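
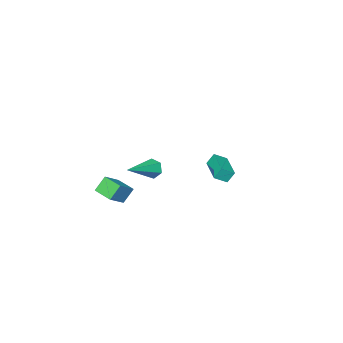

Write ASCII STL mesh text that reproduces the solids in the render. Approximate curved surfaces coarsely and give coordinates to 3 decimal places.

solid 
facet normal -0.911 -0.127 -0.393
outer loop
vertex 2.879 1.003 1.712
vertex 2.611 1.343 2.224
vertex 2.804 1.668 1.671
endloop
endfacet
facet normal 0.619 0.021 -0.785
outer loop
vertex 2.879 1.003 1.712
vertex 2.804 1.668 1.671
vertex 4.589 1.617 3.076
endloop
endfacet
facet normal -0.912 -0.125 -0.392
outer loop
vertex 2.804 1.668 1.671
vertex 2.611 1.343 2.224
vertex 2.537 2.007 2.184
endloop
endfacet
facet normal 0.334 0.857 -0.393
outer loop
vertex 2.804 1.668 1.671
vertex 2.537 2.007 2.184
vertex 4.589 1.617 3.076
endloop
endfacet
facet normal -0.912 -0.125 -0.392
outer loop
vertex 2.537 2.007 2.184
vertex 2.611 1.343 2.224
vertex 2.344 1.682 2.737
endloop
endfacet
facet normal -0.049 0.869 0.493
outer loop
vertex 2.537 2.007 2.184
vertex 2.344 1.682 2.737
vertex 4.589 1.617 3.076
endloop
endfacet
facet normal -0.912 -0.127 -0.391
outer loop
vertex 2.344 1.682 2.737
vertex 2.611 1.343 2.224
vertex 2.419 1.017 2.778
endloop
endfacet
facet normal -0.148 0.044 0.988
outer loop
vertex 2.344 1.682 2.737
vertex 2.419 1.017 2.778
vertex 4.589 1.617 3.076
endloop
endfacet
facet normal -0.912 -0.127 -0.391
outer loop
vertex 2.419 1.017 2.778
vertex 2.611 1.343 2.224
vertex 2.686 0.678 2.265
endloop
endfacet
facet normal 0.137 -0.792 0.595
outer loop
vertex 2.419 1.017 2.778
vertex 2.686 0.678 2.265
vertex 4.589 1.617 3.076
endloop
endfacet
facet normal -0.911 -0.127 -0.393
outer loop
vertex 2.686 0.678 2.265
vertex 2.611 1.343 2.224
vertex 2.879 1.003 1.712
endloop
endfacet
facet normal 0.520 -0.803 -0.291
outer loop
vertex 2.686 0.678 2.265
vertex 2.879 1.003 1.712
vertex 4.589 1.617 3.076
endloop
endfacet
facet normal -0.617 0.053 0.786
outer loop
vertex 3.644 -1.555 0.546
vertex 3.545 -0.33 0.385
vertex 2.563 -1.752 -0.289
endloop
endfacet
facet normal 0.080 -0.988 0.130
outer loop
vertex 3.235 -1.81 -1.145
vertex 3.644 -1.555 0.546
vertex 2.563 -1.752 -0.289
endloop
endfacet
facet normal -0.616 0.053 0.786
outer loop
vertex 2.563 -1.752 -0.289
vertex 3.545 -0.33 0.385
vertex 2.464 -0.527 -0.449
endloop
endfacet
facet normal -0.783 -0.142 -0.605
outer loop
vertex 2.464 -0.527 -0.449
vertex 3.235 -1.81 -1.145
vertex 2.563 -1.752 -0.289
endloop
endfacet
facet normal 0.783 0.143 0.605
outer loop
vertex 3.644 -1.555 0.546
vertex 4.217 -0.388 -0.471
vertex 3.545 -0.33 0.385
endloop
endfacet
facet normal 0.080 -0.988 0.130
outer loop
vertex 4.316 -1.613 -0.311
vertex 3.644 -1.555 0.546
vertex 3.235 -1.81 -1.145
endloop
endfacet
facet normal 0.784 0.142 0.605
outer loop
vertex 4.316 -1.613 -0.311
vertex 4.217 -0.388 -0.471
vertex 3.644 -1.555 0.546
endloop
endfacet
facet normal -0.080 0.988 -0.130
outer loop
vertex 3.545 -0.33 0.385
vertex 4.217 -0.388 -0.471
vertex 2.464 -0.527 -0.449
endloop
endfacet
facet normal -0.784 -0.143 -0.605
outer loop
vertex 3.136 -0.585 -1.306
vertex 3.235 -1.81 -1.145
vertex 2.464 -0.527 -0.449
endloop
endfacet
facet normal -0.080 0.988 -0.130
outer loop
vertex 2.464 -0.527 -0.449
vertex 4.217 -0.388 -0.471
vertex 3.136 -0.585 -1.306
endloop
endfacet
facet normal 0.616 -0.053 -0.786
outer loop
vertex 3.136 -0.585 -1.306
vertex 4.316 -1.613 -0.311
vertex 3.235 -1.81 -1.145
endloop
endfacet
facet normal 0.616 -0.053 -0.786
outer loop
vertex 4.217 -0.388 -0.471
vertex 4.316 -1.613 -0.311
vertex 3.136 -0.585 -1.306
endloop
endfacet
facet normal -0.445 0.256 0.858
outer loop
vertex -4.038 -1.235 -0.617
vertex -3.142 0.452 -0.655
vertex -4.732 -0.876 -1.084
endloop
endfacet
facet normal -0.470 -0.882 0.020
outer loop
vertex -4.358 -1.092 -1.805
vertex -4.038 -1.235 -0.617
vertex -4.732 -0.876 -1.084
endloop
endfacet
facet normal -0.446 0.257 0.858
outer loop
vertex -4.732 -0.876 -1.084
vertex -3.142 0.452 -0.655
vertex -3.836 0.81 -1.123
endloop
endfacet
facet normal -0.763 0.393 -0.513
outer loop
vertex -3.836 0.81 -1.123
vertex -4.358 -1.092 -1.805
vertex -4.732 -0.876 -1.084
endloop
endfacet
facet normal 0.763 -0.393 0.513
outer loop
vertex -4.038 -1.235 -0.617
vertex -2.768 0.236 -1.376
vertex -3.142 0.452 -0.655
endloop
endfacet
facet normal -0.469 -0.883 0.020
outer loop
vertex -3.664 -1.45 -1.337
vertex -4.038 -1.235 -0.617
vertex -4.358 -1.092 -1.805
endloop
endfacet
facet normal 0.763 -0.393 0.514
outer loop
vertex -3.664 -1.45 -1.337
vertex -2.768 0.236 -1.376
vertex -4.038 -1.235 -0.617
endloop
endfacet
facet normal 0.469 0.883 -0.021
outer loop
vertex -3.142 0.452 -0.655
vertex -2.768 0.236 -1.376
vertex -3.836 0.81 -1.123
endloop
endfacet
facet normal -0.763 0.393 -0.514
outer loop
vertex -3.462 0.595 -1.843
vertex -4.358 -1.092 -1.805
vertex -3.836 0.81 -1.123
endloop
endfacet
facet normal 0.470 0.883 -0.020
outer loop
vertex -3.836 0.81 -1.123
vertex -2.768 0.236 -1.376
vertex -3.462 0.595 -1.843
endloop
endfacet
facet normal 0.446 -0.256 -0.858
outer loop
vertex -3.462 0.595 -1.843
vertex -3.664 -1.45 -1.337
vertex -4.358 -1.092 -1.805
endloop
endfacet
facet normal 0.445 -0.256 -0.858
outer loop
vertex -2.768 0.236 -1.376
vertex -3.664 -1.45 -1.337
vertex -3.462 0.595 -1.843
endloop
endfacet

endsolid


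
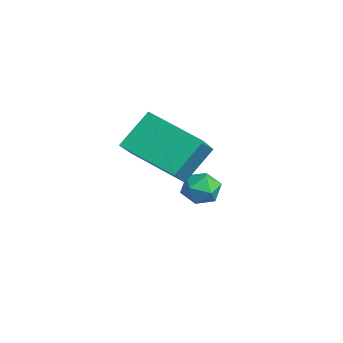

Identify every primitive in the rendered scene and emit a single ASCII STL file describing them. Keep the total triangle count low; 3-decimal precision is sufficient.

solid 
facet normal -0.753 -0.557 0.349
outer loop
vertex 2.402 -0.179 2.408
vertex 1.255 0.64 1.24
vertex 2.695 -1.207 1.399
endloop
endfacet
facet normal 0.626 -0.448 0.638
outer loop
vertex 4.165 -0.12 0.72
vertex 2.402 -0.179 2.408
vertex 2.695 -1.207 1.399
endloop
endfacet
facet normal -0.754 -0.557 0.348
outer loop
vertex 2.695 -1.207 1.399
vertex 1.255 0.64 1.24
vertex 1.549 -0.388 0.231
endloop
endfacet
facet normal 0.200 -0.699 -0.686
outer loop
vertex 1.549 -0.388 0.231
vertex 4.165 -0.12 0.72
vertex 2.695 -1.207 1.399
endloop
endfacet
facet normal -0.200 0.699 0.686
outer loop
vertex 2.402 -0.179 2.408
vertex 2.725 1.727 0.561
vertex 1.255 0.64 1.24
endloop
endfacet
facet normal 0.626 -0.448 0.638
outer loop
vertex 3.871 0.908 1.729
vertex 2.402 -0.179 2.408
vertex 4.165 -0.12 0.72
endloop
endfacet
facet normal -0.200 0.699 0.686
outer loop
vertex 3.871 0.908 1.729
vertex 2.725 1.727 0.561
vertex 2.402 -0.179 2.408
endloop
endfacet
facet normal -0.626 0.448 -0.639
outer loop
vertex 1.255 0.64 1.24
vertex 2.725 1.727 0.561
vertex 1.549 -0.388 0.231
endloop
endfacet
facet normal 0.200 -0.699 -0.687
outer loop
vertex 3.018 0.699 -0.448
vertex 4.165 -0.12 0.72
vertex 1.549 -0.388 0.231
endloop
endfacet
facet normal -0.626 0.448 -0.638
outer loop
vertex 1.549 -0.388 0.231
vertex 2.725 1.727 0.561
vertex 3.018 0.699 -0.448
endloop
endfacet
facet normal 0.753 0.558 -0.349
outer loop
vertex 3.018 0.699 -0.448
vertex 3.871 0.908 1.729
vertex 4.165 -0.12 0.72
endloop
endfacet
facet normal 0.754 0.557 -0.349
outer loop
vertex 2.725 1.727 0.561
vertex 3.871 0.908 1.729
vertex 3.018 0.699 -0.448
endloop
endfacet
facet normal 0.185 0.911 -0.369
outer loop
vertex 1.892 2.186 -2.308
vertex 1.248 2.372 -2.171
vertex 1.737 2.463 -1.702
endloop
endfacet
facet normal 0.776 0.625 -0.087
outer loop
vertex 1.892 2.186 -2.308
vertex 1.737 2.463 -1.702
vertex 2.163 1.929 -1.736
endloop
endfacet
facet normal 0.905 0.009 -0.425
outer loop
vertex 1.892 2.186 -2.308
vertex 2.163 1.929 -1.736
vertex 1.938 1.51 -2.225
endloop
endfacet
facet normal 0.395 -0.085 -0.915
outer loop
vertex 1.892 2.186 -2.308
vertex 1.938 1.51 -2.225
vertex 1.372 1.783 -2.495
endloop
endfacet
facet normal -0.050 0.473 -0.880
outer loop
vertex 1.892 2.186 -2.308
vertex 1.372 1.783 -2.495
vertex 1.248 2.372 -2.171
endloop
endfacet
facet normal 0.645 0.477 0.597
outer loop
vertex 2.163 1.929 -1.736
vertex 1.737 2.463 -1.702
vertex 1.688 1.957 -1.245
endloop
endfacet
facet normal -0.312 0.939 0.143
outer loop
vertex 1.737 2.463 -1.702
vertex 1.248 2.372 -2.171
vertex 1.122 2.23 -1.515
endloop
endfacet
facet normal -0.693 0.230 -0.683
outer loop
vertex 1.248 2.372 -2.171
vertex 1.372 1.783 -2.495
vertex 0.897 1.811 -2.004
endloop
endfacet
facet normal 0.029 -0.672 -0.740
outer loop
vertex 1.372 1.783 -2.495
vertex 1.938 1.51 -2.225
vertex 1.323 1.277 -2.038
endloop
endfacet
facet normal 0.853 -0.519 0.052
outer loop
vertex 1.938 1.51 -2.225
vertex 2.163 1.929 -1.736
vertex 1.812 1.368 -1.569
endloop
endfacet
facet normal -0.395 0.085 0.915
outer loop
vertex 1.168 1.554 -1.432
vertex 1.688 1.957 -1.245
vertex 1.122 2.23 -1.515
endloop
endfacet
facet normal -0.905 -0.009 0.425
outer loop
vertex 1.168 1.554 -1.432
vertex 1.122 2.23 -1.515
vertex 0.897 1.811 -2.004
endloop
endfacet
facet normal -0.776 -0.625 0.087
outer loop
vertex 1.168 1.554 -1.432
vertex 0.897 1.811 -2.004
vertex 1.323 1.277 -2.038
endloop
endfacet
facet normal -0.185 -0.911 0.369
outer loop
vertex 1.168 1.554 -1.432
vertex 1.323 1.277 -2.038
vertex 1.812 1.368 -1.569
endloop
endfacet
facet normal 0.050 -0.473 0.880
outer loop
vertex 1.168 1.554 -1.432
vertex 1.812 1.368 -1.569
vertex 1.688 1.957 -1.245
endloop
endfacet
facet normal -0.029 0.672 0.740
outer loop
vertex 1.122 2.23 -1.515
vertex 1.688 1.957 -1.245
vertex 1.737 2.463 -1.702
endloop
endfacet
facet normal -0.853 0.519 -0.052
outer loop
vertex 0.897 1.811 -2.004
vertex 1.122 2.23 -1.515
vertex 1.248 2.372 -2.171
endloop
endfacet
facet normal -0.645 -0.477 -0.597
outer loop
vertex 1.323 1.277 -2.038
vertex 0.897 1.811 -2.004
vertex 1.372 1.783 -2.495
endloop
endfacet
facet normal 0.312 -0.939 -0.143
outer loop
vertex 1.812 1.368 -1.569
vertex 1.323 1.277 -2.038
vertex 1.938 1.51 -2.225
endloop
endfacet
facet normal 0.693 -0.230 0.683
outer loop
vertex 1.688 1.957 -1.245
vertex 1.812 1.368 -1.569
vertex 2.163 1.929 -1.736
endloop
endfacet

endsolid


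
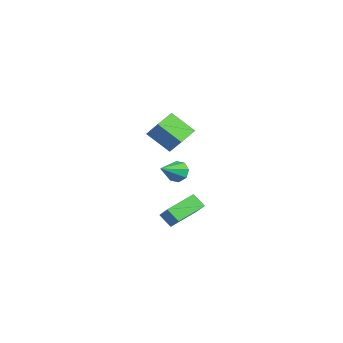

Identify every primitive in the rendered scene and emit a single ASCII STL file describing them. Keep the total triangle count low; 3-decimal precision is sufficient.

solid 
facet normal -0.631 -0.202 -0.749
outer loop
vertex -3.549 -3.309 -0.414
vertex -4.324 -2.17 -0.068
vertex -2.517 -2.257 -1.566
endloop
endfacet
facet normal 0.546 -0.802 -0.243
outer loop
vertex -1.496 -1.93 -0.352
vertex -3.549 -3.309 -0.414
vertex -2.517 -2.257 -1.566
endloop
endfacet
facet normal -0.631 -0.202 -0.749
outer loop
vertex -2.517 -2.257 -1.566
vertex -4.324 -2.17 -0.068
vertex -3.292 -1.119 -1.22
endloop
endfacet
facet normal 0.552 0.563 -0.616
outer loop
vertex -3.292 -1.119 -1.22
vertex -1.496 -1.93 -0.352
vertex -2.517 -2.257 -1.566
endloop
endfacet
facet normal -0.552 -0.563 0.616
outer loop
vertex -3.549 -3.309 -0.414
vertex -3.303 -1.843 1.146
vertex -4.324 -2.17 -0.068
endloop
endfacet
facet normal 0.546 -0.802 -0.243
outer loop
vertex -2.528 -2.981 0.8
vertex -3.549 -3.309 -0.414
vertex -1.496 -1.93 -0.352
endloop
endfacet
facet normal -0.551 -0.563 0.616
outer loop
vertex -2.528 -2.981 0.8
vertex -3.303 -1.843 1.146
vertex -3.549 -3.309 -0.414
endloop
endfacet
facet normal -0.546 0.802 0.243
outer loop
vertex -4.324 -2.17 -0.068
vertex -3.303 -1.843 1.146
vertex -3.292 -1.119 -1.22
endloop
endfacet
facet normal 0.552 0.562 -0.616
outer loop
vertex -2.271 -0.791 -0.006
vertex -1.496 -1.93 -0.352
vertex -3.292 -1.119 -1.22
endloop
endfacet
facet normal -0.546 0.802 0.243
outer loop
vertex -3.292 -1.119 -1.22
vertex -3.303 -1.843 1.146
vertex -2.271 -0.791 -0.006
endloop
endfacet
facet normal 0.631 0.202 0.749
outer loop
vertex -2.271 -0.791 -0.006
vertex -2.528 -2.981 0.8
vertex -1.496 -1.93 -0.352
endloop
endfacet
facet normal 0.631 0.202 0.749
outer loop
vertex -3.303 -1.843 1.146
vertex -2.528 -2.981 0.8
vertex -2.271 -0.791 -0.006
endloop
endfacet
facet normal -0.430 0.747 -0.507
outer loop
vertex 1.21 -2.68 -1.743
vertex 0.524 -2.946 -1.553
vertex 1.014 -2.454 -1.244
endloop
endfacet
facet normal 0.938 0.222 0.268
outer loop
vertex 1.21 -2.68 -1.743
vertex 1.014 -2.454 -1.244
vertex 1.276 -4.254 -0.667
endloop
endfacet
facet normal -0.431 0.747 -0.506
outer loop
vertex 1.014 -2.454 -1.244
vertex 0.524 -2.946 -1.553
vertex 0.531 -2.517 -0.925
endloop
endfacet
facet normal 0.490 0.330 0.807
outer loop
vertex 1.014 -2.454 -1.244
vertex 0.531 -2.517 -0.925
vertex 1.276 -4.254 -0.667
endloop
endfacet
facet normal -0.430 0.748 -0.506
outer loop
vertex 0.531 -2.517 -0.925
vertex 0.524 -2.946 -1.553
vertex 0.044 -2.831 -0.975
endloop
endfacet
facet normal -0.153 0.081 0.985
outer loop
vertex 0.531 -2.517 -0.925
vertex 0.044 -2.831 -0.975
vertex 1.276 -4.254 -0.667
endloop
endfacet
facet normal -0.431 0.747 -0.506
outer loop
vertex 0.044 -2.831 -0.975
vertex 0.524 -2.946 -1.553
vertex -0.162 -3.212 -1.362
endloop
endfacet
facet normal -0.610 -0.378 0.697
outer loop
vertex 0.044 -2.831 -0.975
vertex -0.162 -3.212 -1.362
vertex 1.276 -4.254 -0.667
endloop
endfacet
facet normal -0.431 0.748 -0.505
outer loop
vertex -0.162 -3.212 -1.362
vertex 0.524 -2.946 -1.553
vertex 0.033 -3.437 -1.862
endloop
endfacet
facet normal -0.617 -0.779 0.110
outer loop
vertex -0.162 -3.212 -1.362
vertex 0.033 -3.437 -1.862
vertex 1.276 -4.254 -0.667
endloop
endfacet
facet normal -0.429 0.748 -0.506
outer loop
vertex 0.033 -3.437 -1.862
vertex 0.524 -2.946 -1.553
vertex 0.516 -3.375 -2.18
endloop
endfacet
facet normal -0.169 -0.887 -0.430
outer loop
vertex 0.033 -3.437 -1.862
vertex 0.516 -3.375 -2.18
vertex 1.276 -4.254 -0.667
endloop
endfacet
facet normal -0.431 0.747 -0.506
outer loop
vertex 0.516 -3.375 -2.18
vertex 0.524 -2.946 -1.553
vertex 1.003 -3.061 -2.131
endloop
endfacet
facet normal 0.473 -0.638 -0.608
outer loop
vertex 0.516 -3.375 -2.18
vertex 1.003 -3.061 -2.131
vertex 1.276 -4.254 -0.667
endloop
endfacet
facet normal -0.430 0.748 -0.505
outer loop
vertex 1.003 -3.061 -2.131
vertex 0.524 -2.946 -1.553
vertex 1.21 -2.68 -1.743
endloop
endfacet
facet normal 0.930 -0.180 -0.320
outer loop
vertex 1.003 -3.061 -2.131
vertex 1.21 -2.68 -1.743
vertex 1.276 -4.254 -0.667
endloop
endfacet
facet normal -0.701 -0.092 -0.707
outer loop
vertex 3.556 -5.157 -2.97
vertex 2.861 -3.371 -2.512
vertex 4.175 -4.744 -3.638
endloop
endfacet
facet normal 0.353 -0.906 -0.233
outer loop
vertex 5.059 -4.629 -2.748
vertex 3.556 -5.157 -2.97
vertex 4.175 -4.744 -3.638
endloop
endfacet
facet normal -0.702 -0.092 -0.707
outer loop
vertex 4.175 -4.744 -3.638
vertex 2.861 -3.371 -2.512
vertex 3.48 -2.959 -3.18
endloop
endfacet
facet normal 0.619 0.413 -0.668
outer loop
vertex 3.48 -2.959 -3.18
vertex 5.059 -4.629 -2.748
vertex 4.175 -4.744 -3.638
endloop
endfacet
facet normal -0.619 -0.412 0.668
outer loop
vertex 3.556 -5.157 -2.97
vertex 3.745 -3.256 -1.622
vertex 2.861 -3.371 -2.512
endloop
endfacet
facet normal 0.353 -0.906 -0.232
outer loop
vertex 4.44 -5.041 -2.08
vertex 3.556 -5.157 -2.97
vertex 5.059 -4.629 -2.748
endloop
endfacet
facet normal -0.619 -0.412 0.668
outer loop
vertex 4.44 -5.041 -2.08
vertex 3.745 -3.256 -1.622
vertex 3.556 -5.157 -2.97
endloop
endfacet
facet normal -0.352 0.907 0.233
outer loop
vertex 2.861 -3.371 -2.512
vertex 3.745 -3.256 -1.622
vertex 3.48 -2.959 -3.18
endloop
endfacet
facet normal 0.619 0.412 -0.669
outer loop
vertex 4.364 -2.843 -2.29
vertex 5.059 -4.629 -2.748
vertex 3.48 -2.959 -3.18
endloop
endfacet
facet normal -0.353 0.906 0.233
outer loop
vertex 3.48 -2.959 -3.18
vertex 3.745 -3.256 -1.622
vertex 4.364 -2.843 -2.29
endloop
endfacet
facet normal 0.702 0.092 0.707
outer loop
vertex 4.364 -2.843 -2.29
vertex 4.44 -5.041 -2.08
vertex 5.059 -4.629 -2.748
endloop
endfacet
facet normal 0.701 0.092 0.707
outer loop
vertex 3.745 -3.256 -1.622
vertex 4.44 -5.041 -2.08
vertex 4.364 -2.843 -2.29
endloop
endfacet

endsolid


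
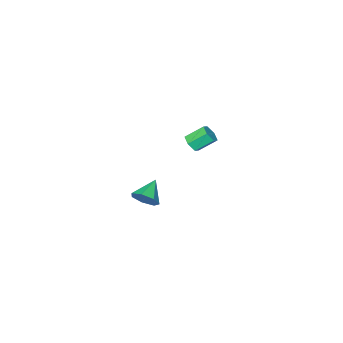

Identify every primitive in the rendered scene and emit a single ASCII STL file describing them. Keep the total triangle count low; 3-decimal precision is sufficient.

solid 
facet normal 0.647 -0.465 -0.605
outer loop
vertex -1.68 -1.922 -3.19
vertex -1.884 -1.655 -3.613
vertex -1.472 -1.445 -3.334
endloop
endfacet
facet normal 0.658 -0.061 0.750
outer loop
vertex -1.68 -1.922 -3.19
vertex -1.472 -1.445 -3.334
vertex -2.392 -1.412 -2.524
endloop
endfacet
facet normal 0.658 -0.061 0.750
outer loop
vertex -2.392 -1.412 -2.524
vertex -1.472 -1.445 -3.334
vertex -2.184 -0.935 -2.668
endloop
endfacet
facet normal -0.647 0.465 0.605
outer loop
vertex -2.392 -1.412 -2.524
vertex -2.184 -0.935 -2.668
vertex -2.596 -1.145 -2.947
endloop
endfacet
facet normal 0.647 -0.464 -0.606
outer loop
vertex -1.472 -1.445 -3.334
vertex -1.884 -1.655 -3.613
vertex -1.676 -1.178 -3.756
endloop
endfacet
facet normal 0.662 0.735 0.145
outer loop
vertex -1.472 -1.445 -3.334
vertex -1.676 -1.178 -3.756
vertex -2.184 -0.935 -2.668
endloop
endfacet
facet normal 0.662 0.735 0.145
outer loop
vertex -2.184 -0.935 -2.668
vertex -1.676 -1.178 -3.756
vertex -2.388 -0.668 -3.091
endloop
endfacet
facet normal -0.647 0.465 0.605
outer loop
vertex -2.184 -0.935 -2.668
vertex -2.388 -0.668 -3.091
vertex -2.596 -1.145 -2.947
endloop
endfacet
facet normal 0.647 -0.464 -0.605
outer loop
vertex -1.676 -1.178 -3.756
vertex -1.884 -1.655 -3.613
vertex -2.088 -1.388 -4.036
endloop
endfacet
facet normal 0.005 0.796 -0.605
outer loop
vertex -1.676 -1.178 -3.756
vertex -2.088 -1.388 -4.036
vertex -2.388 -0.668 -3.091
endloop
endfacet
facet normal 0.004 0.796 -0.605
outer loop
vertex -2.388 -0.668 -3.091
vertex -2.088 -1.388 -4.036
vertex -2.8 -0.878 -3.37
endloop
endfacet
facet normal -0.647 0.465 0.605
outer loop
vertex -2.388 -0.668 -3.091
vertex -2.8 -0.878 -3.37
vertex -2.596 -1.145 -2.947
endloop
endfacet
facet normal 0.647 -0.465 -0.605
outer loop
vertex -2.088 -1.388 -4.036
vertex -1.884 -1.655 -3.613
vertex -2.296 -1.865 -3.892
endloop
endfacet
facet normal -0.658 0.061 -0.750
outer loop
vertex -2.088 -1.388 -4.036
vertex -2.296 -1.865 -3.892
vertex -2.8 -0.878 -3.37
endloop
endfacet
facet normal -0.658 0.061 -0.750
outer loop
vertex -2.8 -0.878 -3.37
vertex -2.296 -1.865 -3.892
vertex -3.008 -1.355 -3.226
endloop
endfacet
facet normal -0.647 0.465 0.605
outer loop
vertex -2.8 -0.878 -3.37
vertex -3.008 -1.355 -3.226
vertex -2.596 -1.145 -2.947
endloop
endfacet
facet normal 0.647 -0.465 -0.605
outer loop
vertex -2.296 -1.865 -3.892
vertex -1.884 -1.655 -3.613
vertex -2.092 -2.132 -3.469
endloop
endfacet
facet normal -0.662 -0.735 -0.145
outer loop
vertex -2.296 -1.865 -3.892
vertex -2.092 -2.132 -3.469
vertex -3.008 -1.355 -3.226
endloop
endfacet
facet normal -0.662 -0.735 -0.145
outer loop
vertex -3.008 -1.355 -3.226
vertex -2.092 -2.132 -3.469
vertex -2.804 -1.622 -2.804
endloop
endfacet
facet normal -0.647 0.464 0.606
outer loop
vertex -3.008 -1.355 -3.226
vertex -2.804 -1.622 -2.804
vertex -2.596 -1.145 -2.947
endloop
endfacet
facet normal 0.647 -0.465 -0.605
outer loop
vertex -2.092 -2.132 -3.469
vertex -1.884 -1.655 -3.613
vertex -1.68 -1.922 -3.19
endloop
endfacet
facet normal -0.004 -0.796 0.606
outer loop
vertex -2.092 -2.132 -3.469
vertex -1.68 -1.922 -3.19
vertex -2.804 -1.622 -2.804
endloop
endfacet
facet normal -0.005 -0.796 0.605
outer loop
vertex -2.804 -1.622 -2.804
vertex -1.68 -1.922 -3.19
vertex -2.392 -1.412 -2.524
endloop
endfacet
facet normal -0.647 0.464 0.605
outer loop
vertex -2.804 -1.622 -2.804
vertex -2.392 -1.412 -2.524
vertex -2.596 -1.145 -2.947
endloop
endfacet
facet normal 0.787 0.333 -0.519
outer loop
vertex 4.507 1.868 -1.96
vertex 4.094 2.256 -2.337
vertex 4.411 2.413 -1.756
endloop
endfacet
facet normal 0.166 -0.320 0.933
outer loop
vertex 4.507 1.868 -1.96
vertex 4.411 2.413 -1.756
vertex 3.166 1.864 -1.723
endloop
endfacet
facet normal 0.787 0.332 -0.519
outer loop
vertex 4.411 2.413 -1.756
vertex 4.094 2.256 -2.337
vertex 4.077 2.84 -1.989
endloop
endfacet
facet normal -0.145 0.384 0.912
outer loop
vertex 4.411 2.413 -1.756
vertex 4.077 2.84 -1.989
vertex 3.166 1.864 -1.723
endloop
endfacet
facet normal 0.787 0.332 -0.519
outer loop
vertex 4.077 2.84 -1.989
vertex 4.094 2.256 -2.337
vertex 3.756 2.827 -2.484
endloop
endfacet
facet normal -0.620 0.684 0.384
outer loop
vertex 4.077 2.84 -1.989
vertex 3.756 2.827 -2.484
vertex 3.166 1.864 -1.723
endloop
endfacet
facet normal 0.787 0.333 -0.519
outer loop
vertex 3.756 2.827 -2.484
vertex 4.094 2.256 -2.337
vertex 3.69 2.384 -2.868
endloop
endfacet
facet normal -0.901 0.353 -0.252
outer loop
vertex 3.756 2.827 -2.484
vertex 3.69 2.384 -2.868
vertex 3.166 1.864 -1.723
endloop
endfacet
facet normal 0.788 0.332 -0.519
outer loop
vertex 3.69 2.384 -2.868
vertex 4.094 2.256 -2.337
vertex 3.928 1.844 -2.852
endloop
endfacet
facet normal -0.777 -0.358 -0.518
outer loop
vertex 3.69 2.384 -2.868
vertex 3.928 1.844 -2.852
vertex 3.166 1.864 -1.723
endloop
endfacet
facet normal 0.787 0.333 -0.520
outer loop
vertex 3.928 1.844 -2.852
vertex 4.094 2.256 -2.337
vertex 4.292 1.615 -2.448
endloop
endfacet
facet normal -0.340 -0.916 -0.213
outer loop
vertex 3.928 1.844 -2.852
vertex 4.292 1.615 -2.448
vertex 3.166 1.864 -1.723
endloop
endfacet
facet normal 0.787 0.333 -0.519
outer loop
vertex 4.292 1.615 -2.448
vertex 4.094 2.256 -2.337
vertex 4.507 1.868 -1.96
endloop
endfacet
facet normal 0.079 -0.899 0.431
outer loop
vertex 4.292 1.615 -2.448
vertex 4.507 1.868 -1.96
vertex 3.166 1.864 -1.723
endloop
endfacet

endsolid


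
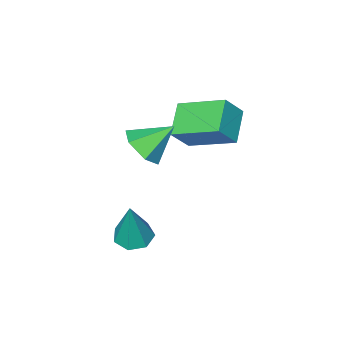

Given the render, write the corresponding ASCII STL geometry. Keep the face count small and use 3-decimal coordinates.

solid 
facet normal -0.666 -0.567 0.484
outer loop
vertex -0.796 -0.688 0.479
vertex -1.666 1.076 1.349
vertex -1.586 -0.595 -0.498
endloop
endfacet
facet normal 0.404 -0.820 -0.405
outer loop
vertex -0.554 0.284 -1.249
vertex -0.796 -0.688 0.479
vertex -1.586 -0.595 -0.498
endloop
endfacet
facet normal -0.666 -0.568 0.485
outer loop
vertex -1.586 -0.595 -0.498
vertex -1.666 1.076 1.349
vertex -2.456 1.168 0.372
endloop
endfacet
facet normal -0.627 0.073 -0.776
outer loop
vertex -2.456 1.168 0.372
vertex -0.554 0.284 -1.249
vertex -1.586 -0.595 -0.498
endloop
endfacet
facet normal 0.627 -0.073 0.776
outer loop
vertex -0.796 -0.688 0.479
vertex -0.634 1.955 0.598
vertex -1.666 1.076 1.349
endloop
endfacet
facet normal 0.405 -0.820 -0.405
outer loop
vertex 0.236 0.192 -0.272
vertex -0.796 -0.688 0.479
vertex -0.554 0.284 -1.249
endloop
endfacet
facet normal 0.627 -0.073 0.776
outer loop
vertex 0.236 0.192 -0.272
vertex -0.634 1.955 0.598
vertex -0.796 -0.688 0.479
endloop
endfacet
facet normal -0.404 0.820 0.404
outer loop
vertex -1.666 1.076 1.349
vertex -0.634 1.955 0.598
vertex -2.456 1.168 0.372
endloop
endfacet
facet normal -0.627 0.073 -0.776
outer loop
vertex -1.424 2.048 -0.379
vertex -0.554 0.284 -1.249
vertex -2.456 1.168 0.372
endloop
endfacet
facet normal -0.404 0.820 0.405
outer loop
vertex -2.456 1.168 0.372
vertex -0.634 1.955 0.598
vertex -1.424 2.048 -0.379
endloop
endfacet
facet normal 0.666 0.567 -0.485
outer loop
vertex -1.424 2.048 -0.379
vertex 0.236 0.192 -0.272
vertex -0.554 0.284 -1.249
endloop
endfacet
facet normal 0.666 0.568 -0.484
outer loop
vertex -0.634 1.955 0.598
vertex 0.236 0.192 -0.272
vertex -1.424 2.048 -0.379
endloop
endfacet
facet normal 0.697 -0.332 -0.636
outer loop
vertex 2.557 1.698 0.444
vertex 2.08 0.882 0.347
vertex 1.897 1.612 -0.234
endloop
endfacet
facet normal -0.168 0.985 0.038
outer loop
vertex 2.557 1.698 0.444
vertex 1.897 1.612 -0.234
vertex 1.0 1.398 1.333
endloop
endfacet
facet normal 0.696 -0.332 -0.637
outer loop
vertex 1.897 1.612 -0.234
vertex 2.08 0.882 0.347
vertex 1.419 0.796 -0.331
endloop
endfacet
facet normal -0.779 0.501 -0.377
outer loop
vertex 1.897 1.612 -0.234
vertex 1.419 0.796 -0.331
vertex 1.0 1.398 1.333
endloop
endfacet
facet normal 0.696 -0.332 -0.636
outer loop
vertex 1.419 0.796 -0.331
vertex 2.08 0.882 0.347
vertex 1.602 0.067 0.25
endloop
endfacet
facet normal -0.937 -0.329 -0.117
outer loop
vertex 1.419 0.796 -0.331
vertex 1.602 0.067 0.25
vertex 1.0 1.398 1.333
endloop
endfacet
facet normal 0.696 -0.333 -0.636
outer loop
vertex 1.602 0.067 0.25
vertex 2.08 0.882 0.347
vertex 2.262 0.153 0.928
endloop
endfacet
facet normal -0.485 -0.673 0.558
outer loop
vertex 1.602 0.067 0.25
vertex 2.262 0.153 0.928
vertex 1.0 1.398 1.333
endloop
endfacet
facet normal 0.697 -0.333 -0.636
outer loop
vertex 2.262 0.153 0.928
vertex 2.08 0.882 0.347
vertex 2.74 0.969 1.025
endloop
endfacet
facet normal 0.126 -0.189 0.974
outer loop
vertex 2.262 0.153 0.928
vertex 2.74 0.969 1.025
vertex 1.0 1.398 1.333
endloop
endfacet
facet normal 0.697 -0.332 -0.636
outer loop
vertex 2.74 0.969 1.025
vertex 2.08 0.882 0.347
vertex 2.557 1.698 0.444
endloop
endfacet
facet normal 0.284 0.640 0.714
outer loop
vertex 2.74 0.969 1.025
vertex 2.557 1.698 0.444
vertex 1.0 1.398 1.333
endloop
endfacet
facet normal -0.203 -0.175 -0.963
outer loop
vertex 3.015 1.202 -4.904
vertex 2.399 0.739 -4.69
vertex 2.404 1.526 -4.834
endloop
endfacet
facet normal 0.473 0.878 0.066
outer loop
vertex 3.015 1.202 -4.904
vertex 2.404 1.526 -4.834
vertex 2.841 1.121 -2.59
endloop
endfacet
facet normal -0.203 -0.175 -0.963
outer loop
vertex 2.404 1.526 -4.834
vertex 2.399 0.739 -4.69
vertex 1.79 1.257 -4.656
endloop
endfacet
facet normal -0.334 0.914 0.230
outer loop
vertex 2.404 1.526 -4.834
vertex 1.79 1.257 -4.656
vertex 2.841 1.121 -2.59
endloop
endfacet
facet normal -0.203 -0.176 -0.963
outer loop
vertex 1.79 1.257 -4.656
vertex 2.399 0.739 -4.69
vertex 1.634 0.598 -4.503
endloop
endfacet
facet normal -0.841 0.303 0.448
outer loop
vertex 1.79 1.257 -4.656
vertex 1.634 0.598 -4.503
vertex 2.841 1.121 -2.59
endloop
endfacet
facet normal -0.203 -0.175 -0.963
outer loop
vertex 1.634 0.598 -4.503
vertex 2.399 0.739 -4.69
vertex 2.054 0.045 -4.491
endloop
endfacet
facet normal -0.667 -0.495 0.556
outer loop
vertex 1.634 0.598 -4.503
vertex 2.054 0.045 -4.491
vertex 2.841 1.121 -2.59
endloop
endfacet
facet normal -0.204 -0.175 -0.963
outer loop
vertex 2.054 0.045 -4.491
vertex 2.399 0.739 -4.69
vertex 2.733 0.015 -4.629
endloop
endfacet
facet normal 0.057 -0.879 0.474
outer loop
vertex 2.054 0.045 -4.491
vertex 2.733 0.015 -4.629
vertex 2.841 1.121 -2.59
endloop
endfacet
facet normal -0.204 -0.175 -0.963
outer loop
vertex 2.733 0.015 -4.629
vertex 2.399 0.739 -4.69
vertex 3.161 0.53 -4.813
endloop
endfacet
facet normal 0.786 -0.560 0.262
outer loop
vertex 2.733 0.015 -4.629
vertex 3.161 0.53 -4.813
vertex 2.841 1.121 -2.59
endloop
endfacet
facet normal -0.203 -0.175 -0.963
outer loop
vertex 3.161 0.53 -4.813
vertex 2.399 0.739 -4.69
vertex 3.015 1.202 -4.904
endloop
endfacet
facet normal 0.972 0.222 0.081
outer loop
vertex 3.161 0.53 -4.813
vertex 3.015 1.202 -4.904
vertex 2.841 1.121 -2.59
endloop
endfacet

endsolid


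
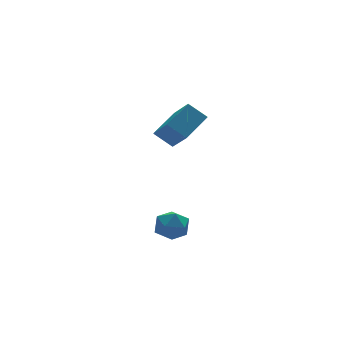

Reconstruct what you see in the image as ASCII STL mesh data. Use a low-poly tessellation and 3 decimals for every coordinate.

solid 
facet normal -0.953 -0.022 0.301
outer loop
vertex -3.055 -2.354 -3.912
vertex -2.868 -2.868 -3.358
vertex -2.838 -2.105 -3.207
endloop
endfacet
facet normal -0.788 0.616 0.025
outer loop
vertex -3.055 -2.354 -3.912
vertex -2.838 -2.105 -3.207
vertex -2.576 -1.744 -3.846
endloop
endfacet
facet normal -0.565 0.514 -0.645
outer loop
vertex -3.055 -2.354 -3.912
vertex -2.576 -1.744 -3.846
vertex -2.446 -2.284 -4.39
endloop
endfacet
facet normal -0.593 -0.186 -0.783
outer loop
vertex -3.055 -2.354 -3.912
vertex -2.446 -2.284 -4.39
vertex -2.626 -2.979 -4.089
endloop
endfacet
facet normal -0.833 -0.516 -0.198
outer loop
vertex -3.055 -2.354 -3.912
vertex -2.626 -2.979 -4.089
vertex -2.868 -2.868 -3.358
endloop
endfacet
facet normal -0.242 0.884 0.400
outer loop
vertex -2.576 -1.744 -3.846
vertex -2.838 -2.105 -3.207
vertex -2.094 -1.881 -3.251
endloop
endfacet
facet normal -0.510 -0.148 0.848
outer loop
vertex -2.838 -2.105 -3.207
vertex -2.868 -2.868 -3.358
vertex -2.274 -2.576 -2.95
endloop
endfacet
facet normal -0.317 -0.948 0.039
outer loop
vertex -2.868 -2.868 -3.358
vertex -2.626 -2.979 -4.089
vertex -2.144 -3.116 -3.494
endloop
endfacet
facet normal 0.070 -0.412 -0.909
outer loop
vertex -2.626 -2.979 -4.089
vertex -2.446 -2.284 -4.39
vertex -1.882 -2.755 -4.133
endloop
endfacet
facet normal 0.117 0.719 -0.685
outer loop
vertex -2.446 -2.284 -4.39
vertex -2.576 -1.744 -3.846
vertex -1.852 -1.992 -3.982
endloop
endfacet
facet normal 0.593 0.186 0.783
outer loop
vertex -1.665 -2.506 -3.428
vertex -2.094 -1.881 -3.251
vertex -2.274 -2.576 -2.95
endloop
endfacet
facet normal 0.565 -0.514 0.645
outer loop
vertex -1.665 -2.506 -3.428
vertex -2.274 -2.576 -2.95
vertex -2.144 -3.116 -3.494
endloop
endfacet
facet normal 0.788 -0.616 -0.025
outer loop
vertex -1.665 -2.506 -3.428
vertex -2.144 -3.116 -3.494
vertex -1.882 -2.755 -4.133
endloop
endfacet
facet normal 0.953 0.022 -0.301
outer loop
vertex -1.665 -2.506 -3.428
vertex -1.882 -2.755 -4.133
vertex -1.852 -1.992 -3.982
endloop
endfacet
facet normal 0.833 0.516 0.198
outer loop
vertex -1.665 -2.506 -3.428
vertex -1.852 -1.992 -3.982
vertex -2.094 -1.881 -3.251
endloop
endfacet
facet normal -0.070 0.412 0.909
outer loop
vertex -2.274 -2.576 -2.95
vertex -2.094 -1.881 -3.251
vertex -2.838 -2.105 -3.207
endloop
endfacet
facet normal -0.117 -0.719 0.685
outer loop
vertex -2.144 -3.116 -3.494
vertex -2.274 -2.576 -2.95
vertex -2.868 -2.868 -3.358
endloop
endfacet
facet normal 0.242 -0.884 -0.400
outer loop
vertex -1.882 -2.755 -4.133
vertex -2.144 -3.116 -3.494
vertex -2.626 -2.979 -4.089
endloop
endfacet
facet normal 0.510 0.148 -0.848
outer loop
vertex -1.852 -1.992 -3.982
vertex -1.882 -2.755 -4.133
vertex -2.446 -2.284 -4.39
endloop
endfacet
facet normal 0.317 0.948 -0.039
outer loop
vertex -2.094 -1.881 -3.251
vertex -1.852 -1.992 -3.982
vertex -2.576 -1.744 -3.846
endloop
endfacet
facet normal -0.581 0.527 0.620
outer loop
vertex 0.672 2.296 0.264
vertex 0.662 3.563 -0.824
vertex -0.573 1.711 -0.406
endloop
endfacet
facet normal 0.006 -0.758 0.652
outer loop
vertex 0.038 1.157 -1.056
vertex 0.672 2.296 0.264
vertex -0.573 1.711 -0.406
endloop
endfacet
facet normal -0.582 0.528 0.619
outer loop
vertex -0.573 1.711 -0.406
vertex 0.662 3.563 -0.824
vertex -0.582 2.978 -1.494
endloop
endfacet
facet normal -0.813 -0.382 -0.439
outer loop
vertex -0.582 2.978 -1.494
vertex 0.038 1.157 -1.056
vertex -0.573 1.711 -0.406
endloop
endfacet
facet normal 0.813 0.383 0.438
outer loop
vertex 0.672 2.296 0.264
vertex 1.273 3.009 -1.474
vertex 0.662 3.563 -0.824
endloop
endfacet
facet normal 0.006 -0.758 0.652
outer loop
vertex 1.282 1.742 -0.386
vertex 0.672 2.296 0.264
vertex 0.038 1.157 -1.056
endloop
endfacet
facet normal 0.814 0.382 0.438
outer loop
vertex 1.282 1.742 -0.386
vertex 1.273 3.009 -1.474
vertex 0.672 2.296 0.264
endloop
endfacet
facet normal -0.006 0.758 -0.652
outer loop
vertex 0.662 3.563 -0.824
vertex 1.273 3.009 -1.474
vertex -0.582 2.978 -1.494
endloop
endfacet
facet normal -0.814 -0.382 -0.438
outer loop
vertex 0.028 2.424 -2.144
vertex 0.038 1.157 -1.056
vertex -0.582 2.978 -1.494
endloop
endfacet
facet normal -0.006 0.758 -0.652
outer loop
vertex -0.582 2.978 -1.494
vertex 1.273 3.009 -1.474
vertex 0.028 2.424 -2.144
endloop
endfacet
facet normal 0.582 -0.527 -0.619
outer loop
vertex 0.028 2.424 -2.144
vertex 1.282 1.742 -0.386
vertex 0.038 1.157 -1.056
endloop
endfacet
facet normal 0.581 -0.528 -0.619
outer loop
vertex 1.273 3.009 -1.474
vertex 1.282 1.742 -0.386
vertex 0.028 2.424 -2.144
endloop
endfacet

endsolid


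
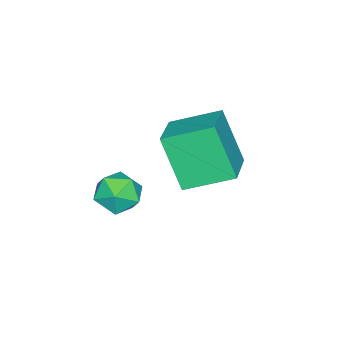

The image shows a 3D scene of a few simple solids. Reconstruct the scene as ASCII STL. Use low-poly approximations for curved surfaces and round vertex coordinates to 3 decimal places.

solid 
facet normal -0.902 -0.302 -0.307
outer loop
vertex 0.646 -1.382 0.75
vertex 0.053 -0.144 1.274
vertex 0.907 -0.611 -0.776
endloop
endfacet
facet normal 0.403 -0.843 -0.357
outer loop
vertex 2.207 -0.176 -0.334
vertex 0.646 -1.382 0.75
vertex 0.907 -0.611 -0.776
endloop
endfacet
facet normal -0.902 -0.302 -0.307
outer loop
vertex 0.907 -0.611 -0.776
vertex 0.053 -0.144 1.274
vertex 0.314 0.627 -0.252
endloop
endfacet
facet normal 0.151 0.446 -0.882
outer loop
vertex 0.314 0.627 -0.252
vertex 2.207 -0.176 -0.334
vertex 0.907 -0.611 -0.776
endloop
endfacet
facet normal -0.151 -0.446 0.882
outer loop
vertex 0.646 -1.382 0.75
vertex 1.353 0.291 1.716
vertex 0.053 -0.144 1.274
endloop
endfacet
facet normal 0.403 -0.843 -0.357
outer loop
vertex 1.946 -0.947 1.192
vertex 0.646 -1.382 0.75
vertex 2.207 -0.176 -0.334
endloop
endfacet
facet normal -0.151 -0.446 0.882
outer loop
vertex 1.946 -0.947 1.192
vertex 1.353 0.291 1.716
vertex 0.646 -1.382 0.75
endloop
endfacet
facet normal -0.403 0.843 0.357
outer loop
vertex 0.053 -0.144 1.274
vertex 1.353 0.291 1.716
vertex 0.314 0.627 -0.252
endloop
endfacet
facet normal 0.151 0.446 -0.882
outer loop
vertex 1.614 1.062 0.19
vertex 2.207 -0.176 -0.334
vertex 0.314 0.627 -0.252
endloop
endfacet
facet normal -0.403 0.843 0.357
outer loop
vertex 0.314 0.627 -0.252
vertex 1.353 0.291 1.716
vertex 1.614 1.062 0.19
endloop
endfacet
facet normal 0.902 0.302 0.307
outer loop
vertex 1.614 1.062 0.19
vertex 1.946 -0.947 1.192
vertex 2.207 -0.176 -0.334
endloop
endfacet
facet normal 0.902 0.302 0.307
outer loop
vertex 1.353 0.291 1.716
vertex 1.946 -0.947 1.192
vertex 1.614 1.062 0.19
endloop
endfacet
facet normal -0.757 0.309 -0.575
outer loop
vertex 3.584 -0.841 -0.231
vertex 3.201 -1.377 -0.015
vertex 3.184 -0.775 0.331
endloop
endfacet
facet normal -0.360 0.861 -0.358
outer loop
vertex 3.584 -0.841 -0.231
vertex 3.184 -0.775 0.331
vertex 3.824 -0.508 0.329
endloop
endfacet
facet normal 0.308 0.754 -0.580
outer loop
vertex 3.584 -0.841 -0.231
vertex 3.824 -0.508 0.329
vertex 4.237 -0.945 -0.019
endloop
endfacet
facet normal 0.325 0.136 -0.936
outer loop
vertex 3.584 -0.841 -0.231
vertex 4.237 -0.945 -0.019
vertex 3.852 -1.481 -0.231
endloop
endfacet
facet normal -0.332 -0.139 -0.933
outer loop
vertex 3.584 -0.841 -0.231
vertex 3.852 -1.481 -0.231
vertex 3.201 -1.377 -0.015
endloop
endfacet
facet normal -0.359 0.862 0.357
outer loop
vertex 3.824 -0.508 0.329
vertex 3.184 -0.775 0.331
vertex 3.588 -0.839 0.891
endloop
endfacet
facet normal -1.000 -0.030 0.003
outer loop
vertex 3.184 -0.775 0.331
vertex 3.201 -1.377 -0.015
vertex 3.203 -1.375 0.679
endloop
endfacet
facet normal -0.312 -0.756 -0.576
outer loop
vertex 3.201 -1.377 -0.015
vertex 3.852 -1.481 -0.231
vertex 3.616 -1.812 0.331
endloop
endfacet
facet normal 0.753 -0.312 -0.579
outer loop
vertex 3.852 -1.481 -0.231
vertex 4.237 -0.945 -0.019
vertex 4.256 -1.545 0.329
endloop
endfacet
facet normal 0.725 0.689 -0.004
outer loop
vertex 4.237 -0.945 -0.019
vertex 3.824 -0.508 0.329
vertex 4.239 -0.943 0.675
endloop
endfacet
facet normal -0.325 -0.136 0.936
outer loop
vertex 3.856 -1.479 0.891
vertex 3.588 -0.839 0.891
vertex 3.203 -1.375 0.679
endloop
endfacet
facet normal -0.308 -0.754 0.580
outer loop
vertex 3.856 -1.479 0.891
vertex 3.203 -1.375 0.679
vertex 3.616 -1.812 0.331
endloop
endfacet
facet normal 0.360 -0.861 0.358
outer loop
vertex 3.856 -1.479 0.891
vertex 3.616 -1.812 0.331
vertex 4.256 -1.545 0.329
endloop
endfacet
facet normal 0.757 -0.309 0.575
outer loop
vertex 3.856 -1.479 0.891
vertex 4.256 -1.545 0.329
vertex 4.239 -0.943 0.675
endloop
endfacet
facet normal 0.332 0.139 0.933
outer loop
vertex 3.856 -1.479 0.891
vertex 4.239 -0.943 0.675
vertex 3.588 -0.839 0.891
endloop
endfacet
facet normal -0.753 0.312 0.579
outer loop
vertex 3.203 -1.375 0.679
vertex 3.588 -0.839 0.891
vertex 3.184 -0.775 0.331
endloop
endfacet
facet normal -0.725 -0.689 0.004
outer loop
vertex 3.616 -1.812 0.331
vertex 3.203 -1.375 0.679
vertex 3.201 -1.377 -0.015
endloop
endfacet
facet normal 0.359 -0.862 -0.357
outer loop
vertex 4.256 -1.545 0.329
vertex 3.616 -1.812 0.331
vertex 3.852 -1.481 -0.231
endloop
endfacet
facet normal 1.000 0.030 -0.003
outer loop
vertex 4.239 -0.943 0.675
vertex 4.256 -1.545 0.329
vertex 4.237 -0.945 -0.019
endloop
endfacet
facet normal 0.312 0.756 0.576
outer loop
vertex 3.588 -0.839 0.891
vertex 4.239 -0.943 0.675
vertex 3.824 -0.508 0.329
endloop
endfacet

endsolid


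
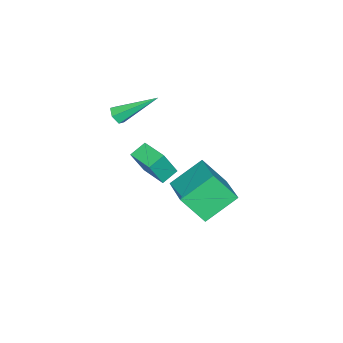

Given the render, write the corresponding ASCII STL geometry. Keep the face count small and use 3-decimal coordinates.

solid 
facet normal -0.679 0.484 0.552
outer loop
vertex -0.382 3.261 1.074
vertex 1.007 4.523 1.675
vertex -0.722 4.244 -0.206
endloop
endfacet
facet normal -0.705 -0.640 -0.305
outer loop
vertex 0.493 3.377 -1.195
vertex -0.382 3.261 1.074
vertex -0.722 4.244 -0.206
endloop
endfacet
facet normal -0.679 0.485 0.552
outer loop
vertex -0.722 4.244 -0.206
vertex 1.007 4.523 1.675
vertex 0.667 5.506 0.394
endloop
endfacet
facet normal -0.206 0.596 -0.776
outer loop
vertex 0.667 5.506 0.394
vertex 0.493 3.377 -1.195
vertex -0.722 4.244 -0.206
endloop
endfacet
facet normal 0.206 -0.596 0.776
outer loop
vertex -0.382 3.261 1.074
vertex 2.222 3.656 0.686
vertex 1.007 4.523 1.675
endloop
endfacet
facet normal -0.705 -0.641 -0.305
outer loop
vertex 0.833 2.394 0.086
vertex -0.382 3.261 1.074
vertex 0.493 3.377 -1.195
endloop
endfacet
facet normal 0.206 -0.596 0.776
outer loop
vertex 0.833 2.394 0.086
vertex 2.222 3.656 0.686
vertex -0.382 3.261 1.074
endloop
endfacet
facet normal 0.705 0.641 0.304
outer loop
vertex 1.007 4.523 1.675
vertex 2.222 3.656 0.686
vertex 0.667 5.506 0.394
endloop
endfacet
facet normal -0.206 0.596 -0.776
outer loop
vertex 1.882 4.639 -0.594
vertex 0.493 3.377 -1.195
vertex 0.667 5.506 0.394
endloop
endfacet
facet normal 0.705 0.641 0.305
outer loop
vertex 0.667 5.506 0.394
vertex 2.222 3.656 0.686
vertex 1.882 4.639 -0.594
endloop
endfacet
facet normal 0.679 -0.484 -0.552
outer loop
vertex 1.882 4.639 -0.594
vertex 0.833 2.394 0.086
vertex 0.493 3.377 -1.195
endloop
endfacet
facet normal 0.679 -0.484 -0.552
outer loop
vertex 2.222 3.656 0.686
vertex 0.833 2.394 0.086
vertex 1.882 4.639 -0.594
endloop
endfacet
facet normal 0.334 -0.737 -0.587
outer loop
vertex -0.668 -1.255 1.864
vertex -1.116 -1.264 1.62
vertex -0.741 -0.961 1.453
endloop
endfacet
facet normal 0.847 0.492 0.202
outer loop
vertex -0.668 -1.255 1.864
vertex -0.741 -0.961 1.453
vertex -1.844 0.344 2.9
endloop
endfacet
facet normal 0.334 -0.737 -0.588
outer loop
vertex -0.741 -0.961 1.453
vertex -1.116 -1.264 1.62
vertex -1.189 -0.97 1.21
endloop
endfacet
facet normal 0.268 0.808 -0.524
outer loop
vertex -0.741 -0.961 1.453
vertex -1.189 -0.97 1.21
vertex -1.844 0.344 2.9
endloop
endfacet
facet normal 0.334 -0.737 -0.588
outer loop
vertex -1.189 -0.97 1.21
vertex -1.116 -1.264 1.62
vertex -1.564 -1.273 1.377
endloop
endfacet
facet normal -0.645 0.462 -0.609
outer loop
vertex -1.189 -0.97 1.21
vertex -1.564 -1.273 1.377
vertex -1.844 0.344 2.9
endloop
endfacet
facet normal 0.334 -0.737 -0.588
outer loop
vertex -1.564 -1.273 1.377
vertex -1.116 -1.264 1.62
vertex -1.491 -1.567 1.787
endloop
endfacet
facet normal -0.979 -0.199 0.031
outer loop
vertex -1.564 -1.273 1.377
vertex -1.491 -1.567 1.787
vertex -1.844 0.344 2.9
endloop
endfacet
facet normal 0.334 -0.737 -0.587
outer loop
vertex -1.491 -1.567 1.787
vertex -1.116 -1.264 1.62
vertex -1.043 -1.558 2.031
endloop
endfacet
facet normal -0.402 -0.515 0.757
outer loop
vertex -1.491 -1.567 1.787
vertex -1.043 -1.558 2.031
vertex -1.844 0.344 2.9
endloop
endfacet
facet normal 0.334 -0.737 -0.587
outer loop
vertex -1.043 -1.558 2.031
vertex -1.116 -1.264 1.62
vertex -0.668 -1.255 1.864
endloop
endfacet
facet normal 0.512 -0.169 0.842
outer loop
vertex -1.043 -1.558 2.031
vertex -0.668 -1.255 1.864
vertex -1.844 0.344 2.9
endloop
endfacet
facet normal -0.836 0.344 0.427
outer loop
vertex -2.649 -0.799 -1.24
vertex -2.053 0.495 -1.115
vertex -3.18 -0.425 -2.581
endloop
endfacet
facet normal -0.417 -0.905 -0.087
outer loop
vertex -2.427 -0.735 -2.965
vertex -2.649 -0.799 -1.24
vertex -3.18 -0.425 -2.581
endloop
endfacet
facet normal -0.836 0.344 0.427
outer loop
vertex -3.18 -0.425 -2.581
vertex -2.053 0.495 -1.115
vertex -2.584 0.869 -2.456
endloop
endfacet
facet normal -0.356 0.251 -0.900
outer loop
vertex -2.584 0.869 -2.456
vertex -2.427 -0.735 -2.965
vertex -3.18 -0.425 -2.581
endloop
endfacet
facet normal 0.356 -0.251 0.900
outer loop
vertex -2.649 -0.799 -1.24
vertex -1.3 0.185 -1.499
vertex -2.053 0.495 -1.115
endloop
endfacet
facet normal -0.417 -0.905 -0.087
outer loop
vertex -1.896 -1.109 -1.624
vertex -2.649 -0.799 -1.24
vertex -2.427 -0.735 -2.965
endloop
endfacet
facet normal 0.356 -0.251 0.900
outer loop
vertex -1.896 -1.109 -1.624
vertex -1.3 0.185 -1.499
vertex -2.649 -0.799 -1.24
endloop
endfacet
facet normal 0.417 0.905 0.087
outer loop
vertex -2.053 0.495 -1.115
vertex -1.3 0.185 -1.499
vertex -2.584 0.869 -2.456
endloop
endfacet
facet normal -0.356 0.251 -0.900
outer loop
vertex -1.831 0.559 -2.84
vertex -2.427 -0.735 -2.965
vertex -2.584 0.869 -2.456
endloop
endfacet
facet normal 0.417 0.905 0.087
outer loop
vertex -2.584 0.869 -2.456
vertex -1.3 0.185 -1.499
vertex -1.831 0.559 -2.84
endloop
endfacet
facet normal 0.836 -0.344 -0.427
outer loop
vertex -1.831 0.559 -2.84
vertex -1.896 -1.109 -1.624
vertex -2.427 -0.735 -2.965
endloop
endfacet
facet normal 0.836 -0.344 -0.427
outer loop
vertex -1.3 0.185 -1.499
vertex -1.896 -1.109 -1.624
vertex -1.831 0.559 -2.84
endloop
endfacet

endsolid


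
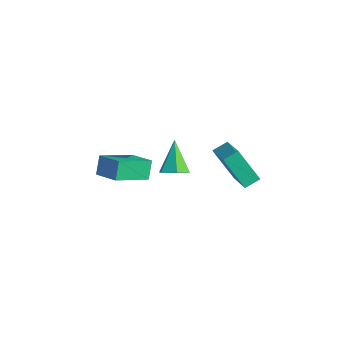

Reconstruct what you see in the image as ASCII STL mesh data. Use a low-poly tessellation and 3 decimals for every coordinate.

solid 
facet normal 0.551 -0.360 -0.753
outer loop
vertex 2.808 0.879 -3.695
vertex 2.259 0.417 -3.876
vertex 2.288 1.092 -4.177
endloop
endfacet
facet normal 0.233 0.957 0.172
outer loop
vertex 2.808 0.879 -3.695
vertex 2.288 1.092 -4.177
vertex 1.301 1.043 -2.564
endloop
endfacet
facet normal 0.550 -0.360 -0.754
outer loop
vertex 2.288 1.092 -4.177
vertex 2.259 0.417 -3.876
vertex 1.739 0.63 -4.357
endloop
endfacet
facet normal -0.549 0.775 -0.313
outer loop
vertex 2.288 1.092 -4.177
vertex 1.739 0.63 -4.357
vertex 1.301 1.043 -2.564
endloop
endfacet
facet normal 0.550 -0.360 -0.754
outer loop
vertex 1.739 0.63 -4.357
vertex 2.259 0.417 -3.876
vertex 1.71 -0.045 -4.056
endloop
endfacet
facet normal -0.973 -0.058 -0.224
outer loop
vertex 1.739 0.63 -4.357
vertex 1.71 -0.045 -4.056
vertex 1.301 1.043 -2.564
endloop
endfacet
facet normal 0.550 -0.361 -0.753
outer loop
vertex 1.71 -0.045 -4.056
vertex 2.259 0.417 -3.876
vertex 2.23 -0.258 -3.574
endloop
endfacet
facet normal -0.613 -0.709 0.349
outer loop
vertex 1.71 -0.045 -4.056
vertex 2.23 -0.258 -3.574
vertex 1.301 1.043 -2.564
endloop
endfacet
facet normal 0.550 -0.361 -0.753
outer loop
vertex 2.23 -0.258 -3.574
vertex 2.259 0.417 -3.876
vertex 2.779 0.204 -3.394
endloop
endfacet
facet normal 0.169 -0.526 0.833
outer loop
vertex 2.23 -0.258 -3.574
vertex 2.779 0.204 -3.394
vertex 1.301 1.043 -2.564
endloop
endfacet
facet normal 0.551 -0.360 -0.753
outer loop
vertex 2.779 0.204 -3.394
vertex 2.259 0.417 -3.876
vertex 2.808 0.879 -3.695
endloop
endfacet
facet normal 0.592 0.307 0.745
outer loop
vertex 2.779 0.204 -3.394
vertex 2.808 0.879 -3.695
vertex 1.301 1.043 -2.564
endloop
endfacet
facet normal -0.508 -0.286 0.813
outer loop
vertex 4.15 1.736 -2.156
vertex 4.233 2.488 -1.84
vertex 2.567 2.251 -2.964
endloop
endfacet
facet normal -0.101 -0.917 -0.386
outer loop
vertex 3.527 2.792 -4.5
vertex 4.15 1.736 -2.156
vertex 2.567 2.251 -2.964
endloop
endfacet
facet normal -0.508 -0.286 0.813
outer loop
vertex 2.567 2.251 -2.964
vertex 4.233 2.488 -1.84
vertex 2.651 3.003 -2.647
endloop
endfacet
facet normal -0.855 0.279 -0.436
outer loop
vertex 2.651 3.003 -2.647
vertex 3.527 2.792 -4.5
vertex 2.567 2.251 -2.964
endloop
endfacet
facet normal 0.856 -0.278 0.437
outer loop
vertex 4.15 1.736 -2.156
vertex 5.193 3.029 -3.376
vertex 4.233 2.488 -1.84
endloop
endfacet
facet normal -0.102 -0.917 -0.386
outer loop
vertex 5.109 2.277 -3.693
vertex 4.15 1.736 -2.156
vertex 3.527 2.792 -4.5
endloop
endfacet
facet normal 0.856 -0.279 0.436
outer loop
vertex 5.109 2.277 -3.693
vertex 5.193 3.029 -3.376
vertex 4.15 1.736 -2.156
endloop
endfacet
facet normal 0.101 0.917 0.386
outer loop
vertex 4.233 2.488 -1.84
vertex 5.193 3.029 -3.376
vertex 2.651 3.003 -2.647
endloop
endfacet
facet normal -0.856 0.278 -0.436
outer loop
vertex 3.61 3.544 -4.184
vertex 3.527 2.792 -4.5
vertex 2.651 3.003 -2.647
endloop
endfacet
facet normal 0.101 0.917 0.386
outer loop
vertex 2.651 3.003 -2.647
vertex 5.193 3.029 -3.376
vertex 3.61 3.544 -4.184
endloop
endfacet
facet normal 0.508 0.286 -0.813
outer loop
vertex 3.61 3.544 -4.184
vertex 5.109 2.277 -3.693
vertex 3.527 2.792 -4.5
endloop
endfacet
facet normal 0.508 0.286 -0.813
outer loop
vertex 5.193 3.029 -3.376
vertex 5.109 2.277 -3.693
vertex 3.61 3.544 -4.184
endloop
endfacet
facet normal -0.367 0.408 0.836
outer loop
vertex 3.446 -3.173 -0.326
vertex 3.388 -1.477 -1.18
vertex 2.247 -3.419 -0.733
endloop
endfacet
facet normal 0.031 -0.893 0.450
outer loop
vertex 2.612 -3.823 -1.56
vertex 3.446 -3.173 -0.326
vertex 2.247 -3.419 -0.733
endloop
endfacet
facet normal -0.367 0.408 0.836
outer loop
vertex 2.247 -3.419 -0.733
vertex 3.388 -1.477 -1.18
vertex 2.189 -1.723 -1.587
endloop
endfacet
facet normal -0.929 -0.191 -0.317
outer loop
vertex 2.189 -1.723 -1.587
vertex 2.612 -3.823 -1.56
vertex 2.247 -3.419 -0.733
endloop
endfacet
facet normal 0.929 0.191 0.317
outer loop
vertex 3.446 -3.173 -0.326
vertex 3.753 -1.881 -2.007
vertex 3.388 -1.477 -1.18
endloop
endfacet
facet normal 0.031 -0.893 0.450
outer loop
vertex 3.811 -3.577 -1.153
vertex 3.446 -3.173 -0.326
vertex 2.612 -3.823 -1.56
endloop
endfacet
facet normal 0.929 0.191 0.317
outer loop
vertex 3.811 -3.577 -1.153
vertex 3.753 -1.881 -2.007
vertex 3.446 -3.173 -0.326
endloop
endfacet
facet normal -0.031 0.893 -0.450
outer loop
vertex 3.388 -1.477 -1.18
vertex 3.753 -1.881 -2.007
vertex 2.189 -1.723 -1.587
endloop
endfacet
facet normal -0.929 -0.191 -0.317
outer loop
vertex 2.554 -2.127 -2.414
vertex 2.612 -3.823 -1.56
vertex 2.189 -1.723 -1.587
endloop
endfacet
facet normal -0.031 0.893 -0.450
outer loop
vertex 2.189 -1.723 -1.587
vertex 3.753 -1.881 -2.007
vertex 2.554 -2.127 -2.414
endloop
endfacet
facet normal 0.367 -0.408 -0.836
outer loop
vertex 2.554 -2.127 -2.414
vertex 3.811 -3.577 -1.153
vertex 2.612 -3.823 -1.56
endloop
endfacet
facet normal 0.367 -0.408 -0.836
outer loop
vertex 3.753 -1.881 -2.007
vertex 3.811 -3.577 -1.153
vertex 2.554 -2.127 -2.414
endloop
endfacet

endsolid


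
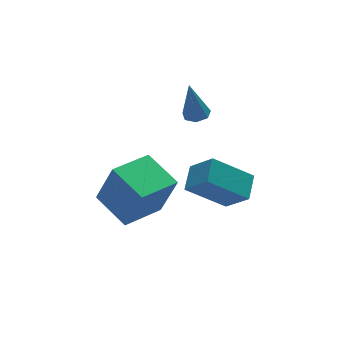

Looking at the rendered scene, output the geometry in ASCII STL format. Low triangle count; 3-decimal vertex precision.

solid 
facet normal -0.948 -0.281 0.151
outer loop
vertex -1.176 -2.08 -1.982
vertex -1.59 -0.378 -1.418
vertex -1.657 -1.535 -3.984
endloop
endfacet
facet normal 0.225 -0.925 -0.306
outer loop
vertex 0.21 -0.982 -4.282
vertex -1.176 -2.08 -1.982
vertex -1.657 -1.535 -3.984
endloop
endfacet
facet normal -0.948 -0.281 0.151
outer loop
vertex -1.657 -1.535 -3.984
vertex -1.59 -0.378 -1.418
vertex -2.071 0.167 -3.42
endloop
endfacet
facet normal -0.226 0.256 -0.940
outer loop
vertex -2.071 0.167 -3.42
vertex 0.21 -0.982 -4.282
vertex -1.657 -1.535 -3.984
endloop
endfacet
facet normal 0.226 -0.256 0.940
outer loop
vertex -1.176 -2.08 -1.982
vertex 0.277 0.175 -1.716
vertex -1.59 -0.378 -1.418
endloop
endfacet
facet normal 0.225 -0.925 -0.306
outer loop
vertex 0.691 -1.527 -2.28
vertex -1.176 -2.08 -1.982
vertex 0.21 -0.982 -4.282
endloop
endfacet
facet normal 0.226 -0.256 0.940
outer loop
vertex 0.691 -1.527 -2.28
vertex 0.277 0.175 -1.716
vertex -1.176 -2.08 -1.982
endloop
endfacet
facet normal -0.225 0.925 0.306
outer loop
vertex -1.59 -0.378 -1.418
vertex 0.277 0.175 -1.716
vertex -2.071 0.167 -3.42
endloop
endfacet
facet normal -0.226 0.256 -0.940
outer loop
vertex -0.204 0.72 -3.718
vertex 0.21 -0.982 -4.282
vertex -2.071 0.167 -3.42
endloop
endfacet
facet normal -0.225 0.925 0.306
outer loop
vertex -2.071 0.167 -3.42
vertex 0.277 0.175 -1.716
vertex -0.204 0.72 -3.718
endloop
endfacet
facet normal 0.948 0.281 -0.151
outer loop
vertex -0.204 0.72 -3.718
vertex 0.691 -1.527 -2.28
vertex 0.21 -0.982 -4.282
endloop
endfacet
facet normal 0.948 0.281 -0.151
outer loop
vertex 0.277 0.175 -1.716
vertex 0.691 -1.527 -2.28
vertex -0.204 0.72 -3.718
endloop
endfacet
facet normal 0.164 -0.039 -0.986
outer loop
vertex 2.687 0.078 0.474
vertex 2.212 -0.247 0.408
vertex 2.26 0.331 0.393
endloop
endfacet
facet normal 0.439 0.842 0.315
outer loop
vertex 2.687 0.078 0.474
vertex 2.26 0.331 0.393
vertex 1.908 -0.173 2.232
endloop
endfacet
facet normal 0.164 -0.039 -0.986
outer loop
vertex 2.26 0.331 0.393
vertex 2.212 -0.247 0.408
vertex 1.796 0.148 0.323
endloop
endfacet
facet normal -0.384 0.907 0.175
outer loop
vertex 2.26 0.331 0.393
vertex 1.796 0.148 0.323
vertex 1.908 -0.173 2.232
endloop
endfacet
facet normal 0.164 -0.039 -0.986
outer loop
vertex 1.796 0.148 0.323
vertex 2.212 -0.247 0.408
vertex 1.645 -0.332 0.317
endloop
endfacet
facet normal -0.949 0.297 0.106
outer loop
vertex 1.796 0.148 0.323
vertex 1.645 -0.332 0.317
vertex 1.908 -0.173 2.232
endloop
endfacet
facet normal 0.164 -0.040 -0.986
outer loop
vertex 1.645 -0.332 0.317
vertex 2.212 -0.247 0.408
vertex 1.921 -0.748 0.38
endloop
endfacet
facet normal -0.834 -0.529 0.158
outer loop
vertex 1.645 -0.332 0.317
vertex 1.921 -0.748 0.38
vertex 1.908 -0.173 2.232
endloop
endfacet
facet normal 0.164 -0.040 -0.986
outer loop
vertex 1.921 -0.748 0.38
vertex 2.212 -0.247 0.408
vertex 2.416 -0.787 0.464
endloop
endfacet
facet normal -0.124 -0.948 0.293
outer loop
vertex 1.921 -0.748 0.38
vertex 2.416 -0.787 0.464
vertex 1.908 -0.173 2.232
endloop
endfacet
facet normal 0.165 -0.040 -0.986
outer loop
vertex 2.416 -0.787 0.464
vertex 2.212 -0.247 0.408
vertex 2.757 -0.419 0.506
endloop
endfacet
facet normal 0.645 -0.645 0.409
outer loop
vertex 2.416 -0.787 0.464
vertex 2.757 -0.419 0.506
vertex 1.908 -0.173 2.232
endloop
endfacet
facet normal 0.165 -0.040 -0.986
outer loop
vertex 2.757 -0.419 0.506
vertex 2.212 -0.247 0.408
vertex 2.687 0.078 0.474
endloop
endfacet
facet normal 0.895 0.153 0.419
outer loop
vertex 2.757 -0.419 0.506
vertex 2.687 0.078 0.474
vertex 1.908 -0.173 2.232
endloop
endfacet
facet normal -0.590 -0.714 -0.376
outer loop
vertex 0.819 -3.669 -0.569
vertex 0.343 -2.729 -1.608
vertex 2.329 -4.268 -1.802
endloop
endfacet
facet normal 0.322 -0.635 0.703
outer loop
vertex 3.037 -3.411 -1.352
vertex 0.819 -3.669 -0.569
vertex 2.329 -4.268 -1.802
endloop
endfacet
facet normal -0.590 -0.715 -0.375
outer loop
vertex 2.329 -4.268 -1.802
vertex 0.343 -2.729 -1.608
vertex 1.853 -3.329 -2.842
endloop
endfacet
facet normal 0.740 -0.294 -0.604
outer loop
vertex 1.853 -3.329 -2.842
vertex 3.037 -3.411 -1.352
vertex 2.329 -4.268 -1.802
endloop
endfacet
facet normal -0.740 0.294 0.605
outer loop
vertex 0.819 -3.669 -0.569
vertex 1.051 -1.872 -1.158
vertex 0.343 -2.729 -1.608
endloop
endfacet
facet normal 0.322 -0.635 0.702
outer loop
vertex 1.527 -2.811 -0.118
vertex 0.819 -3.669 -0.569
vertex 3.037 -3.411 -1.352
endloop
endfacet
facet normal -0.741 0.294 0.604
outer loop
vertex 1.527 -2.811 -0.118
vertex 1.051 -1.872 -1.158
vertex 0.819 -3.669 -0.569
endloop
endfacet
facet normal -0.322 0.635 -0.702
outer loop
vertex 0.343 -2.729 -1.608
vertex 1.051 -1.872 -1.158
vertex 1.853 -3.329 -2.842
endloop
endfacet
facet normal 0.741 -0.293 -0.605
outer loop
vertex 2.561 -2.471 -2.391
vertex 3.037 -3.411 -1.352
vertex 1.853 -3.329 -2.842
endloop
endfacet
facet normal -0.322 0.635 -0.702
outer loop
vertex 1.853 -3.329 -2.842
vertex 1.051 -1.872 -1.158
vertex 2.561 -2.471 -2.391
endloop
endfacet
facet normal 0.591 0.714 0.376
outer loop
vertex 2.561 -2.471 -2.391
vertex 1.527 -2.811 -0.118
vertex 3.037 -3.411 -1.352
endloop
endfacet
facet normal 0.590 0.715 0.375
outer loop
vertex 1.051 -1.872 -1.158
vertex 1.527 -2.811 -0.118
vertex 2.561 -2.471 -2.391
endloop
endfacet

endsolid


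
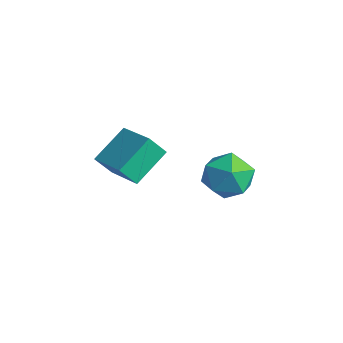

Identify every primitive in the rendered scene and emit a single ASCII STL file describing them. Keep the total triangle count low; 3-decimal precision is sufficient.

solid 
facet normal -0.946 0.066 -0.316
outer loop
vertex -2.412 -3.101 -1.32
vertex -2.057 -2.494 -2.256
vertex -2.195 -4.772 -2.322
endloop
endfacet
facet normal -0.303 -0.519 0.799
outer loop
vertex -0.283 -4.906 -1.684
vertex -2.412 -3.101 -1.32
vertex -2.195 -4.772 -2.322
endloop
endfacet
facet normal -0.947 0.066 -0.315
outer loop
vertex -2.195 -4.772 -2.322
vertex -2.057 -2.494 -2.256
vertex -1.841 -4.165 -3.257
endloop
endfacet
facet normal 0.111 -0.852 -0.511
outer loop
vertex -1.841 -4.165 -3.257
vertex -0.283 -4.906 -1.684
vertex -2.195 -4.772 -2.322
endloop
endfacet
facet normal -0.111 0.853 0.511
outer loop
vertex -2.412 -3.101 -1.32
vertex -0.145 -2.628 -1.618
vertex -2.057 -2.494 -2.256
endloop
endfacet
facet normal -0.303 -0.518 0.800
outer loop
vertex -0.499 -3.235 -0.683
vertex -2.412 -3.101 -1.32
vertex -0.283 -4.906 -1.684
endloop
endfacet
facet normal -0.111 0.852 0.511
outer loop
vertex -0.499 -3.235 -0.683
vertex -0.145 -2.628 -1.618
vertex -2.412 -3.101 -1.32
endloop
endfacet
facet normal 0.303 0.518 -0.800
outer loop
vertex -2.057 -2.494 -2.256
vertex -0.145 -2.628 -1.618
vertex -1.841 -4.165 -3.257
endloop
endfacet
facet normal 0.110 -0.852 -0.511
outer loop
vertex 0.072 -4.299 -2.62
vertex -0.283 -4.906 -1.684
vertex -1.841 -4.165 -3.257
endloop
endfacet
facet normal 0.303 0.519 -0.800
outer loop
vertex -1.841 -4.165 -3.257
vertex -0.145 -2.628 -1.618
vertex 0.072 -4.299 -2.62
endloop
endfacet
facet normal 0.947 -0.067 0.316
outer loop
vertex 0.072 -4.299 -2.62
vertex -0.499 -3.235 -0.683
vertex -0.283 -4.906 -1.684
endloop
endfacet
facet normal 0.947 -0.066 0.315
outer loop
vertex -0.145 -2.628 -1.618
vertex -0.499 -3.235 -0.683
vertex 0.072 -4.299 -2.62
endloop
endfacet
facet normal 0.301 0.952 -0.061
outer loop
vertex 3.641 -1.392 -1.811
vertex 2.808 -1.076 -0.993
vertex 3.915 -1.403 -0.633
endloop
endfacet
facet normal 0.842 0.505 -0.191
outer loop
vertex 3.641 -1.392 -1.811
vertex 3.915 -1.403 -0.633
vertex 4.291 -2.301 -1.35
endloop
endfacet
facet normal 0.660 0.094 -0.745
outer loop
vertex 3.641 -1.392 -1.811
vertex 4.291 -2.301 -1.35
vertex 3.417 -2.529 -2.153
endloop
endfacet
facet normal 0.007 0.287 -0.958
outer loop
vertex 3.641 -1.392 -1.811
vertex 3.417 -2.529 -2.153
vertex 2.5 -1.772 -1.933
endloop
endfacet
facet normal -0.215 0.817 -0.535
outer loop
vertex 3.641 -1.392 -1.811
vertex 2.5 -1.772 -1.933
vertex 2.808 -1.076 -0.993
endloop
endfacet
facet normal 0.922 0.083 0.379
outer loop
vertex 4.291 -2.301 -1.35
vertex 3.915 -1.403 -0.633
vertex 3.86 -2.548 -0.247
endloop
endfacet
facet normal 0.046 0.806 0.590
outer loop
vertex 3.915 -1.403 -0.633
vertex 2.808 -1.076 -0.993
vertex 2.943 -1.791 -0.027
endloop
endfacet
facet normal -0.789 0.588 -0.177
outer loop
vertex 2.808 -1.076 -0.993
vertex 2.5 -1.772 -1.933
vertex 2.069 -2.019 -0.83
endloop
endfacet
facet normal -0.430 -0.270 -0.862
outer loop
vertex 2.5 -1.772 -1.933
vertex 3.417 -2.529 -2.153
vertex 2.445 -2.917 -1.547
endloop
endfacet
facet normal 0.628 -0.581 -0.518
outer loop
vertex 3.417 -2.529 -2.153
vertex 4.291 -2.301 -1.35
vertex 3.552 -3.244 -1.187
endloop
endfacet
facet normal -0.007 -0.287 0.958
outer loop
vertex 2.719 -2.928 -0.369
vertex 3.86 -2.548 -0.247
vertex 2.943 -1.791 -0.027
endloop
endfacet
facet normal -0.660 -0.094 0.745
outer loop
vertex 2.719 -2.928 -0.369
vertex 2.943 -1.791 -0.027
vertex 2.069 -2.019 -0.83
endloop
endfacet
facet normal -0.842 -0.505 0.191
outer loop
vertex 2.719 -2.928 -0.369
vertex 2.069 -2.019 -0.83
vertex 2.445 -2.917 -1.547
endloop
endfacet
facet normal -0.301 -0.952 0.061
outer loop
vertex 2.719 -2.928 -0.369
vertex 2.445 -2.917 -1.547
vertex 3.552 -3.244 -1.187
endloop
endfacet
facet normal 0.215 -0.817 0.535
outer loop
vertex 2.719 -2.928 -0.369
vertex 3.552 -3.244 -1.187
vertex 3.86 -2.548 -0.247
endloop
endfacet
facet normal 0.430 0.270 0.862
outer loop
vertex 2.943 -1.791 -0.027
vertex 3.86 -2.548 -0.247
vertex 3.915 -1.403 -0.633
endloop
endfacet
facet normal -0.628 0.581 0.518
outer loop
vertex 2.069 -2.019 -0.83
vertex 2.943 -1.791 -0.027
vertex 2.808 -1.076 -0.993
endloop
endfacet
facet normal -0.922 -0.083 -0.379
outer loop
vertex 2.445 -2.917 -1.547
vertex 2.069 -2.019 -0.83
vertex 2.5 -1.772 -1.933
endloop
endfacet
facet normal -0.046 -0.806 -0.590
outer loop
vertex 3.552 -3.244 -1.187
vertex 2.445 -2.917 -1.547
vertex 3.417 -2.529 -2.153
endloop
endfacet
facet normal 0.789 -0.588 0.177
outer loop
vertex 3.86 -2.548 -0.247
vertex 3.552 -3.244 -1.187
vertex 4.291 -2.301 -1.35
endloop
endfacet

endsolid


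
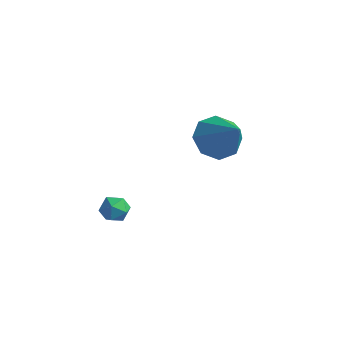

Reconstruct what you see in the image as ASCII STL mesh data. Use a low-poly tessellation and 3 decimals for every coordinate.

solid 
facet normal -0.662 0.281 -0.695
outer loop
vertex 2.164 2.999 1.257
vertex 1.664 3.633 1.99
vertex 2.474 3.773 1.274
endloop
endfacet
facet normal 0.869 -0.340 -0.359
outer loop
vertex 2.164 2.999 1.257
vertex 2.474 3.773 1.274
vertex 3.096 3.027 3.49
endloop
endfacet
facet normal -0.662 0.281 -0.695
outer loop
vertex 2.474 3.773 1.274
vertex 1.664 3.633 1.99
vertex 2.31 4.465 1.71
endloop
endfacet
facet normal 0.935 0.319 -0.155
outer loop
vertex 2.474 3.773 1.274
vertex 2.31 4.465 1.71
vertex 3.096 3.027 3.49
endloop
endfacet
facet normal -0.662 0.280 -0.695
outer loop
vertex 2.31 4.465 1.71
vertex 1.664 3.633 1.99
vertex 1.767 4.67 2.31
endloop
endfacet
facet normal 0.617 0.723 0.311
outer loop
vertex 2.31 4.465 1.71
vertex 1.767 4.67 2.31
vertex 3.096 3.027 3.49
endloop
endfacet
facet normal -0.663 0.280 -0.694
outer loop
vertex 1.767 4.67 2.31
vertex 1.664 3.633 1.99
vertex 1.165 4.266 2.722
endloop
endfacet
facet normal 0.101 0.633 0.768
outer loop
vertex 1.767 4.67 2.31
vertex 1.165 4.266 2.722
vertex 3.096 3.027 3.49
endloop
endfacet
facet normal -0.663 0.280 -0.694
outer loop
vertex 1.165 4.266 2.722
vertex 1.664 3.633 1.99
vertex 0.855 3.492 2.706
endloop
endfacet
facet normal -0.309 0.104 0.945
outer loop
vertex 1.165 4.266 2.722
vertex 0.855 3.492 2.706
vertex 3.096 3.027 3.49
endloop
endfacet
facet normal -0.663 0.280 -0.694
outer loop
vertex 0.855 3.492 2.706
vertex 1.664 3.633 1.99
vertex 1.019 2.8 2.27
endloop
endfacet
facet normal -0.375 -0.556 0.742
outer loop
vertex 0.855 3.492 2.706
vertex 1.019 2.8 2.27
vertex 3.096 3.027 3.49
endloop
endfacet
facet normal -0.663 0.280 -0.694
outer loop
vertex 1.019 2.8 2.27
vertex 1.664 3.633 1.99
vertex 1.561 2.596 1.67
endloop
endfacet
facet normal -0.057 -0.960 0.275
outer loop
vertex 1.019 2.8 2.27
vertex 1.561 2.596 1.67
vertex 3.096 3.027 3.49
endloop
endfacet
facet normal -0.663 0.280 -0.694
outer loop
vertex 1.561 2.596 1.67
vertex 1.664 3.633 1.99
vertex 2.164 2.999 1.257
endloop
endfacet
facet normal 0.458 -0.870 -0.180
outer loop
vertex 1.561 2.596 1.67
vertex 2.164 2.999 1.257
vertex 3.096 3.027 3.49
endloop
endfacet
facet normal -0.832 0.441 0.336
outer loop
vertex -2.189 2.125 -2.532
vertex -2.589 1.6 -2.833
vertex -2.351 1.529 -2.151
endloop
endfacet
facet normal -0.282 0.570 0.772
outer loop
vertex -2.189 2.125 -2.532
vertex -2.351 1.529 -2.151
vertex -1.684 1.813 -2.117
endloop
endfacet
facet normal 0.229 0.891 0.391
outer loop
vertex -2.189 2.125 -2.532
vertex -1.684 1.813 -2.117
vertex -1.51 2.058 -2.777
endloop
endfacet
facet normal -0.006 0.960 -0.279
outer loop
vertex -2.189 2.125 -2.532
vertex -1.51 2.058 -2.777
vertex -2.069 1.926 -3.22
endloop
endfacet
facet normal -0.661 0.683 -0.313
outer loop
vertex -2.189 2.125 -2.532
vertex -2.069 1.926 -3.22
vertex -2.589 1.6 -2.833
endloop
endfacet
facet normal -0.027 -0.056 0.998
outer loop
vertex -1.684 1.813 -2.117
vertex -2.351 1.529 -2.151
vertex -1.771 1.094 -2.16
endloop
endfacet
facet normal -0.918 -0.267 0.293
outer loop
vertex -2.351 1.529 -2.151
vertex -2.589 1.6 -2.833
vertex -2.33 0.962 -2.603
endloop
endfacet
facet normal -0.641 0.123 -0.758
outer loop
vertex -2.589 1.6 -2.833
vertex -2.069 1.926 -3.22
vertex -2.156 1.207 -3.263
endloop
endfacet
facet normal 0.420 0.575 -0.702
outer loop
vertex -2.069 1.926 -3.22
vertex -1.51 2.058 -2.777
vertex -1.489 1.491 -3.229
endloop
endfacet
facet normal 0.800 0.463 0.383
outer loop
vertex -1.51 2.058 -2.777
vertex -1.684 1.813 -2.117
vertex -1.251 1.42 -2.547
endloop
endfacet
facet normal 0.006 -0.960 0.279
outer loop
vertex -1.651 0.895 -2.848
vertex -1.771 1.094 -2.16
vertex -2.33 0.962 -2.603
endloop
endfacet
facet normal -0.229 -0.891 -0.391
outer loop
vertex -1.651 0.895 -2.848
vertex -2.33 0.962 -2.603
vertex -2.156 1.207 -3.263
endloop
endfacet
facet normal 0.282 -0.570 -0.772
outer loop
vertex -1.651 0.895 -2.848
vertex -2.156 1.207 -3.263
vertex -1.489 1.491 -3.229
endloop
endfacet
facet normal 0.832 -0.441 -0.336
outer loop
vertex -1.651 0.895 -2.848
vertex -1.489 1.491 -3.229
vertex -1.251 1.42 -2.547
endloop
endfacet
facet normal 0.661 -0.683 0.313
outer loop
vertex -1.651 0.895 -2.848
vertex -1.251 1.42 -2.547
vertex -1.771 1.094 -2.16
endloop
endfacet
facet normal -0.420 -0.575 0.702
outer loop
vertex -2.33 0.962 -2.603
vertex -1.771 1.094 -2.16
vertex -2.351 1.529 -2.151
endloop
endfacet
facet normal -0.800 -0.463 -0.383
outer loop
vertex -2.156 1.207 -3.263
vertex -2.33 0.962 -2.603
vertex -2.589 1.6 -2.833
endloop
endfacet
facet normal 0.027 0.056 -0.998
outer loop
vertex -1.489 1.491 -3.229
vertex -2.156 1.207 -3.263
vertex -2.069 1.926 -3.22
endloop
endfacet
facet normal 0.918 0.267 -0.293
outer loop
vertex -1.251 1.42 -2.547
vertex -1.489 1.491 -3.229
vertex -1.51 2.058 -2.777
endloop
endfacet
facet normal 0.641 -0.123 0.758
outer loop
vertex -1.771 1.094 -2.16
vertex -1.251 1.42 -2.547
vertex -1.684 1.813 -2.117
endloop
endfacet

endsolid


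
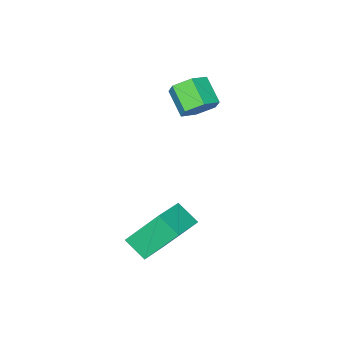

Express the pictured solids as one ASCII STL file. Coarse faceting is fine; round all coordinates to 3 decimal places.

solid 
facet normal 0.127 0.766 -0.630
outer loop
vertex -0.388 1.178 3.721
vertex -0.995 1.121 3.529
vertex -0.85 1.502 4.022
endloop
endfacet
facet normal 0.680 0.395 0.618
outer loop
vertex -0.388 1.178 3.721
vertex -0.85 1.502 4.022
vertex -0.517 0.396 4.363
endloop
endfacet
facet normal 0.679 0.395 0.619
outer loop
vertex -0.517 0.396 4.363
vertex -0.85 1.502 4.022
vertex -0.98 0.72 4.664
endloop
endfacet
facet normal -0.127 -0.766 0.630
outer loop
vertex -0.517 0.396 4.363
vertex -0.98 0.72 4.664
vertex -1.125 0.339 4.171
endloop
endfacet
facet normal 0.127 0.766 -0.630
outer loop
vertex -0.85 1.502 4.022
vertex -0.995 1.121 3.529
vertex -1.458 1.445 3.83
endloop
endfacet
facet normal -0.286 0.636 0.717
outer loop
vertex -0.85 1.502 4.022
vertex -1.458 1.445 3.83
vertex -0.98 0.72 4.664
endloop
endfacet
facet normal -0.286 0.636 0.717
outer loop
vertex -0.98 0.72 4.664
vertex -1.458 1.445 3.83
vertex -1.587 0.663 4.472
endloop
endfacet
facet normal -0.127 -0.766 0.630
outer loop
vertex -0.98 0.72 4.664
vertex -1.587 0.663 4.472
vertex -1.125 0.339 4.171
endloop
endfacet
facet normal 0.127 0.766 -0.630
outer loop
vertex -1.458 1.445 3.83
vertex -0.995 1.121 3.529
vertex -1.603 1.064 3.337
endloop
endfacet
facet normal -0.966 0.240 0.098
outer loop
vertex -1.458 1.445 3.83
vertex -1.603 1.064 3.337
vertex -1.587 0.663 4.472
endloop
endfacet
facet normal -0.966 0.240 0.098
outer loop
vertex -1.587 0.663 4.472
vertex -1.603 1.064 3.337
vertex -1.732 0.282 3.979
endloop
endfacet
facet normal -0.127 -0.766 0.630
outer loop
vertex -1.587 0.663 4.472
vertex -1.732 0.282 3.979
vertex -1.125 0.339 4.171
endloop
endfacet
facet normal 0.127 0.766 -0.630
outer loop
vertex -1.603 1.064 3.337
vertex -0.995 1.121 3.529
vertex -1.14 0.74 3.036
endloop
endfacet
facet normal -0.679 -0.396 -0.618
outer loop
vertex -1.603 1.064 3.337
vertex -1.14 0.74 3.036
vertex -1.732 0.282 3.979
endloop
endfacet
facet normal -0.680 -0.395 -0.618
outer loop
vertex -1.732 0.282 3.979
vertex -1.14 0.74 3.036
vertex -1.27 -0.042 3.678
endloop
endfacet
facet normal -0.127 -0.766 0.630
outer loop
vertex -1.732 0.282 3.979
vertex -1.27 -0.042 3.678
vertex -1.125 0.339 4.171
endloop
endfacet
facet normal 0.127 0.766 -0.630
outer loop
vertex -1.14 0.74 3.036
vertex -0.995 1.121 3.529
vertex -0.533 0.797 3.228
endloop
endfacet
facet normal 0.286 -0.636 -0.717
outer loop
vertex -1.14 0.74 3.036
vertex -0.533 0.797 3.228
vertex -1.27 -0.042 3.678
endloop
endfacet
facet normal 0.286 -0.636 -0.717
outer loop
vertex -1.27 -0.042 3.678
vertex -0.533 0.797 3.228
vertex -0.662 0.015 3.87
endloop
endfacet
facet normal -0.127 -0.766 0.630
outer loop
vertex -1.27 -0.042 3.678
vertex -0.662 0.015 3.87
vertex -1.125 0.339 4.171
endloop
endfacet
facet normal 0.127 0.766 -0.630
outer loop
vertex -0.533 0.797 3.228
vertex -0.995 1.121 3.529
vertex -0.388 1.178 3.721
endloop
endfacet
facet normal 0.966 -0.240 -0.098
outer loop
vertex -0.533 0.797 3.228
vertex -0.388 1.178 3.721
vertex -0.662 0.015 3.87
endloop
endfacet
facet normal 0.966 -0.240 -0.098
outer loop
vertex -0.662 0.015 3.87
vertex -0.388 1.178 3.721
vertex -0.517 0.396 4.363
endloop
endfacet
facet normal -0.127 -0.766 0.630
outer loop
vertex -0.662 0.015 3.87
vertex -0.517 0.396 4.363
vertex -1.125 0.339 4.171
endloop
endfacet
facet normal -0.878 -0.421 -0.227
outer loop
vertex 1.276 3.06 1.548
vertex 1.085 3.731 1.044
vertex 1.932 2.341 0.341
endloop
endfacet
facet normal 0.221 -0.780 0.585
outer loop
vertex 2.995 2.849 0.616
vertex 1.276 3.06 1.548
vertex 1.932 2.341 0.341
endloop
endfacet
facet normal -0.878 -0.421 -0.227
outer loop
vertex 1.932 2.341 0.341
vertex 1.085 3.731 1.044
vertex 1.741 3.011 -0.162
endloop
endfacet
facet normal 0.423 -0.464 -0.778
outer loop
vertex 1.741 3.011 -0.162
vertex 2.995 2.849 0.616
vertex 1.932 2.341 0.341
endloop
endfacet
facet normal -0.423 0.464 0.778
outer loop
vertex 1.276 3.06 1.548
vertex 2.148 4.239 1.319
vertex 1.085 3.731 1.044
endloop
endfacet
facet normal 0.222 -0.779 0.586
outer loop
vertex 2.339 3.569 1.822
vertex 1.276 3.06 1.548
vertex 2.995 2.849 0.616
endloop
endfacet
facet normal -0.423 0.464 0.778
outer loop
vertex 2.339 3.569 1.822
vertex 2.148 4.239 1.319
vertex 1.276 3.06 1.548
endloop
endfacet
facet normal -0.221 0.780 -0.586
outer loop
vertex 1.085 3.731 1.044
vertex 2.148 4.239 1.319
vertex 1.741 3.011 -0.162
endloop
endfacet
facet normal 0.423 -0.464 -0.778
outer loop
vertex 2.804 3.52 0.112
vertex 2.995 2.849 0.616
vertex 1.741 3.011 -0.162
endloop
endfacet
facet normal -0.222 0.780 -0.585
outer loop
vertex 1.741 3.011 -0.162
vertex 2.148 4.239 1.319
vertex 2.804 3.52 0.112
endloop
endfacet
facet normal 0.879 0.420 0.227
outer loop
vertex 2.804 3.52 0.112
vertex 2.339 3.569 1.822
vertex 2.995 2.849 0.616
endloop
endfacet
facet normal 0.878 0.421 0.227
outer loop
vertex 2.148 4.239 1.319
vertex 2.339 3.569 1.822
vertex 2.804 3.52 0.112
endloop
endfacet

endsolid
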